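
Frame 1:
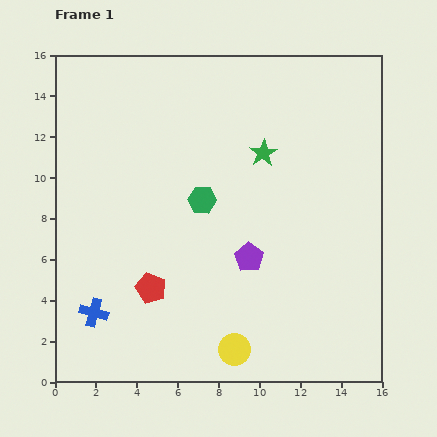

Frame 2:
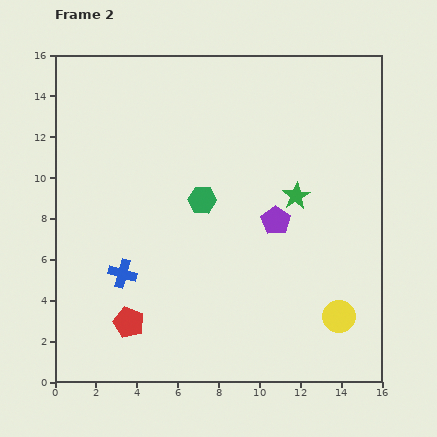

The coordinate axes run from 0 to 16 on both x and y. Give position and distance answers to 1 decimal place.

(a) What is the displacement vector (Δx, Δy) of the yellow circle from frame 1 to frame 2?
(5.1, 1.6)

The yellow circle was at (8.8, 1.6) in frame 1 and (13.9, 3.2) in frame 2.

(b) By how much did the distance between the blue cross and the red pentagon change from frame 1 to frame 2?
-0.6

Distance in frame 1: 3.0. Distance in frame 2: 2.4.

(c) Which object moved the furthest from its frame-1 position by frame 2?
the yellow circle

(moved 5.3; next 2.6)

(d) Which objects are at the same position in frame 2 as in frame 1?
the green hexagon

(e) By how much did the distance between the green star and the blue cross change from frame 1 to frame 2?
-2.1

Distance in frame 1: 11.4. Distance in frame 2: 9.3.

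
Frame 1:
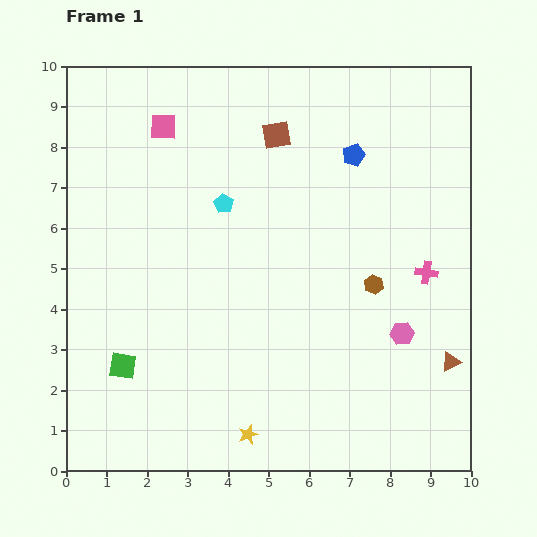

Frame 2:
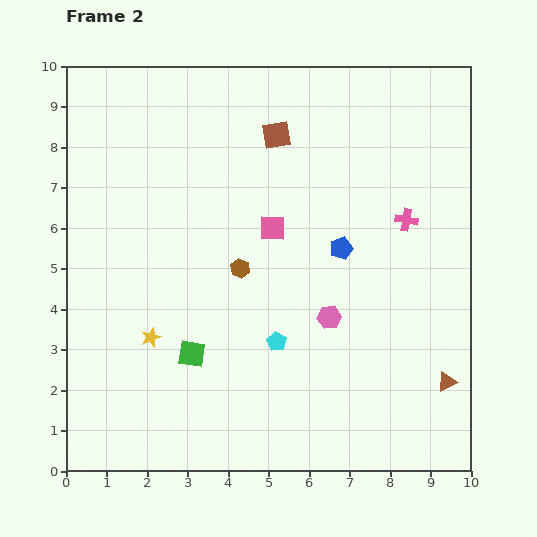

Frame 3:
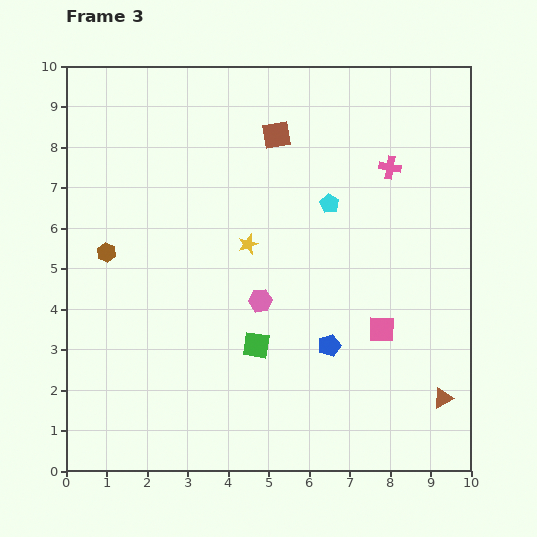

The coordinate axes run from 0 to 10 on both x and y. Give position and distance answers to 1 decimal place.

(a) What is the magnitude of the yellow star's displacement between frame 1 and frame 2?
3.4

The yellow star moved from (4.5, 0.9) to (2.1, 3.3), a distance of √(2.4² + 2.4²) ≈ 3.4.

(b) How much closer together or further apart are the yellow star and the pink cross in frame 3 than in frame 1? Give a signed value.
-1.9

Distance in frame 1: 5.9. Distance in frame 3: 4.0.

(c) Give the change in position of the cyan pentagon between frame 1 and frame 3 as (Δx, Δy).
(2.6, 0.0)

The cyan pentagon was at (3.9, 6.6) in frame 1 and (6.5, 6.6) in frame 3.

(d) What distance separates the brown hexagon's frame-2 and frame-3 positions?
3.3

The brown hexagon moved from (4.3, 5.0) to (1.0, 5.4), a distance of √(3.3² + 0.4²) ≈ 3.3.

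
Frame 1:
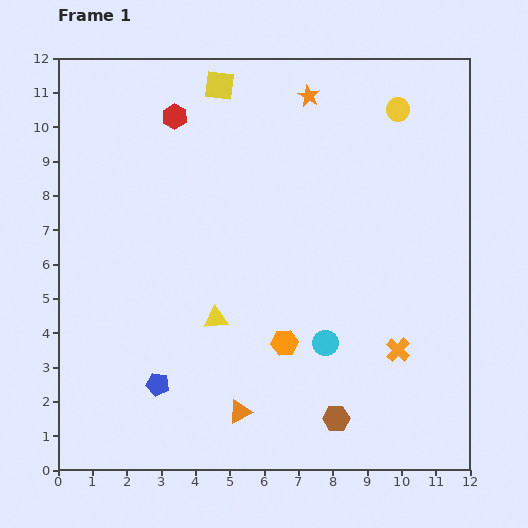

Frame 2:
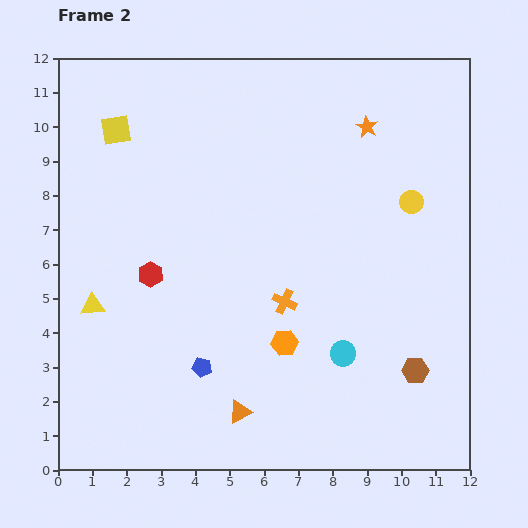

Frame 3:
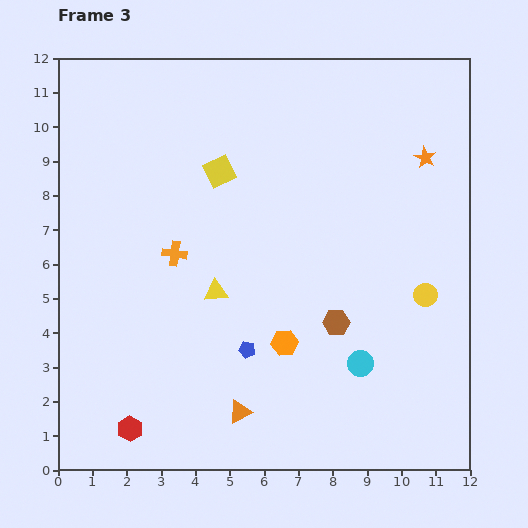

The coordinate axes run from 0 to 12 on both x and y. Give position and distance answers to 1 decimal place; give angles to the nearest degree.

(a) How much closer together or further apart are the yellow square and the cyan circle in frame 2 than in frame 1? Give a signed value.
+1.2

Distance in frame 1: 8.1. Distance in frame 2: 9.3.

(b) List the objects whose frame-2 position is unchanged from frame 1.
the orange triangle, the orange hexagon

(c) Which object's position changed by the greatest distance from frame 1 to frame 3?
the red hexagon

(moved 9.2; next 7.1)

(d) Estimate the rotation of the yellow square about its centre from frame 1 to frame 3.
34° counter-clockwise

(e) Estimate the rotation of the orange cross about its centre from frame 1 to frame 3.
35° counter-clockwise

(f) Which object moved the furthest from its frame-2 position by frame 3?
the red hexagon

(moved 4.5; next 3.6)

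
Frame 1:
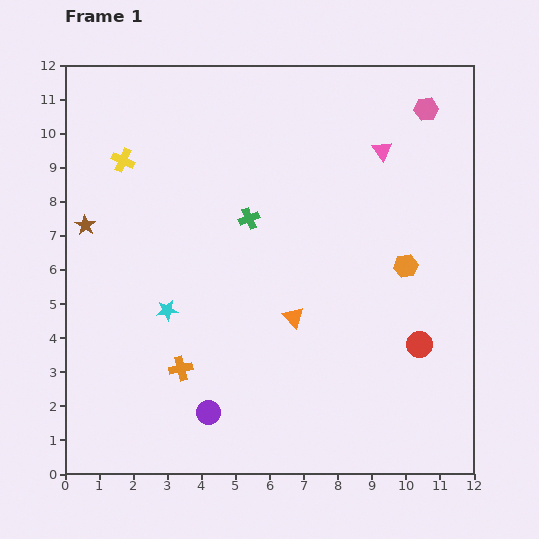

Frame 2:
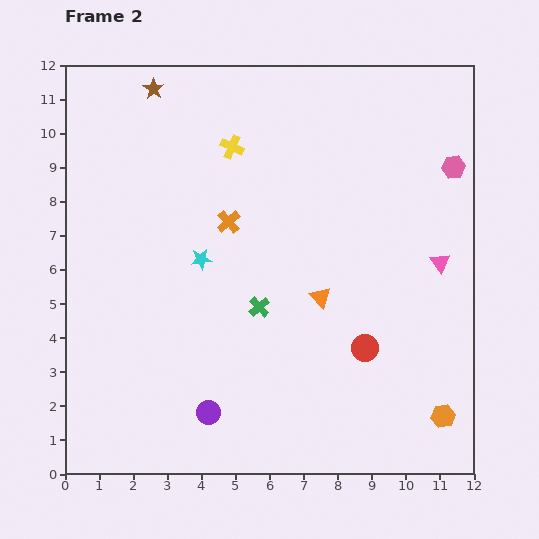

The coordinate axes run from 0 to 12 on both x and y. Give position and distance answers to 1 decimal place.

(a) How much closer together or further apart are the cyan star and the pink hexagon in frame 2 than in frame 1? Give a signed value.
-1.7

Distance in frame 1: 9.6. Distance in frame 2: 7.9.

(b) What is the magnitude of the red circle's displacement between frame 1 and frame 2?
1.6

The red circle moved from (10.4, 3.8) to (8.8, 3.7), a distance of √(1.6² + 0.1²) ≈ 1.6.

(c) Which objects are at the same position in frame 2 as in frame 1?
the purple circle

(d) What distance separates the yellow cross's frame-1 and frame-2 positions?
3.2

The yellow cross moved from (1.7, 9.2) to (4.9, 9.6), a distance of √(3.2² + 0.4²) ≈ 3.2.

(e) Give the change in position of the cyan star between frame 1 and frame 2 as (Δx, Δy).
(1.0, 1.5)

The cyan star was at (3.0, 4.8) in frame 1 and (4.0, 6.3) in frame 2.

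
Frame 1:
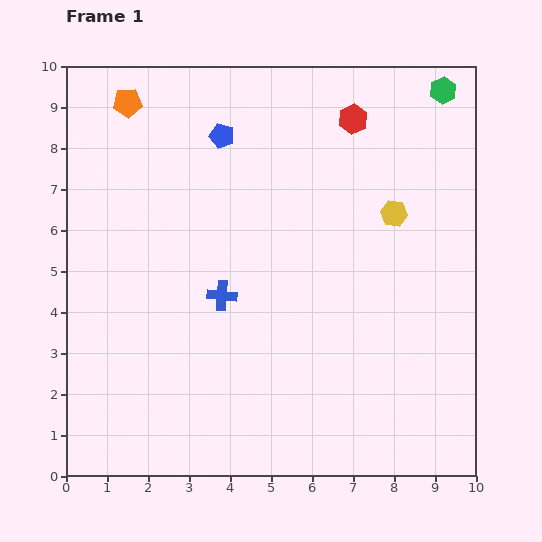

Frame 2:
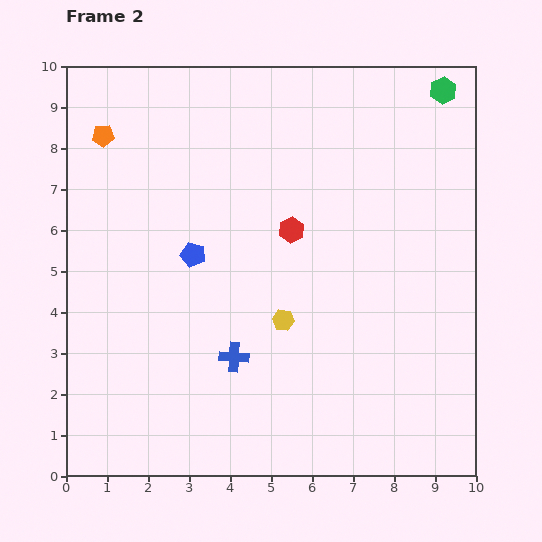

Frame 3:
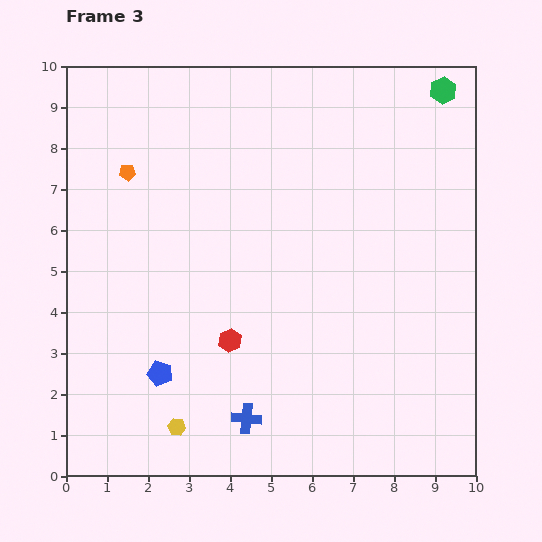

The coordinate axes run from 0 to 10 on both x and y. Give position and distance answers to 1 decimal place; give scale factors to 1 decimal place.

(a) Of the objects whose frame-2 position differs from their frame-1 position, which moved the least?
the orange pentagon

(moved 1.0)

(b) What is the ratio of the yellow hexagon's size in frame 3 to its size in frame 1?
0.7×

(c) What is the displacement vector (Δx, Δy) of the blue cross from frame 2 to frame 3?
(0.3, -1.5)

The blue cross was at (4.1, 2.9) in frame 2 and (4.4, 1.4) in frame 3.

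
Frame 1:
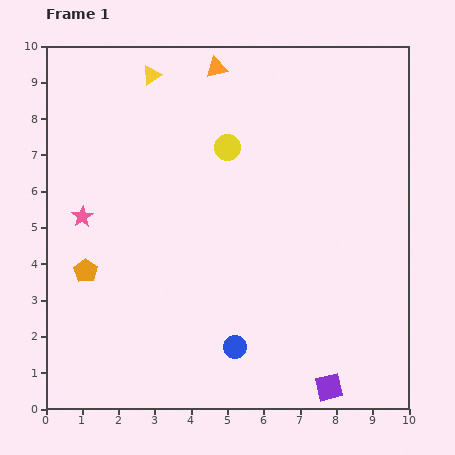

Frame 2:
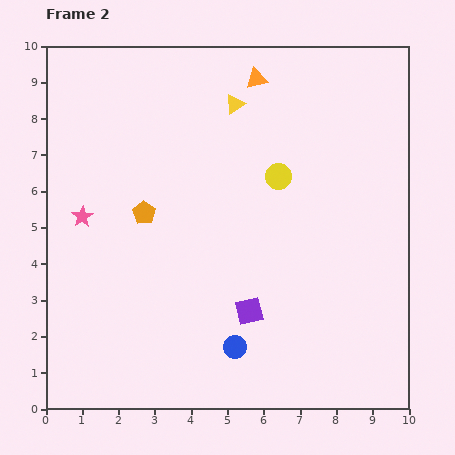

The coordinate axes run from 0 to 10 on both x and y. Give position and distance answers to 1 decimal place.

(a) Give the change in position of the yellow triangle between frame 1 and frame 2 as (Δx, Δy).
(2.3, -0.8)

The yellow triangle was at (2.9, 9.2) in frame 1 and (5.2, 8.4) in frame 2.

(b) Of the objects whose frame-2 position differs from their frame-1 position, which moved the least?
the orange triangle

(moved 1.1)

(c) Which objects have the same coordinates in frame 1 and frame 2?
the blue circle, the pink star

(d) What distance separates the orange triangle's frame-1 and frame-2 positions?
1.1

The orange triangle moved from (4.7, 9.4) to (5.8, 9.1), a distance of √(1.1² + 0.3²) ≈ 1.1.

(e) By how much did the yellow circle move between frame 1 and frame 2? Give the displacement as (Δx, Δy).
(1.4, -0.8)

The yellow circle was at (5.0, 7.2) in frame 1 and (6.4, 6.4) in frame 2.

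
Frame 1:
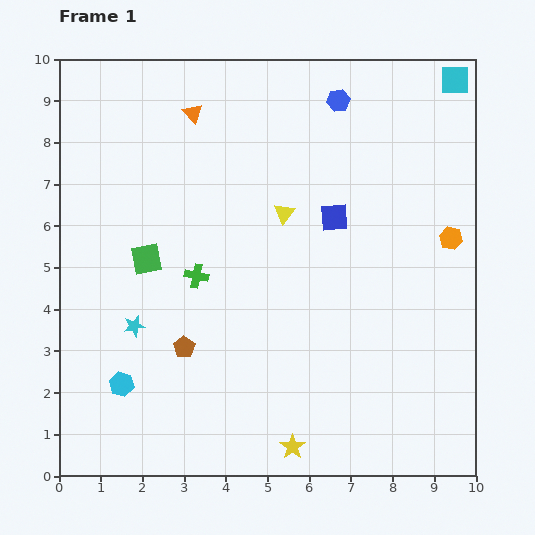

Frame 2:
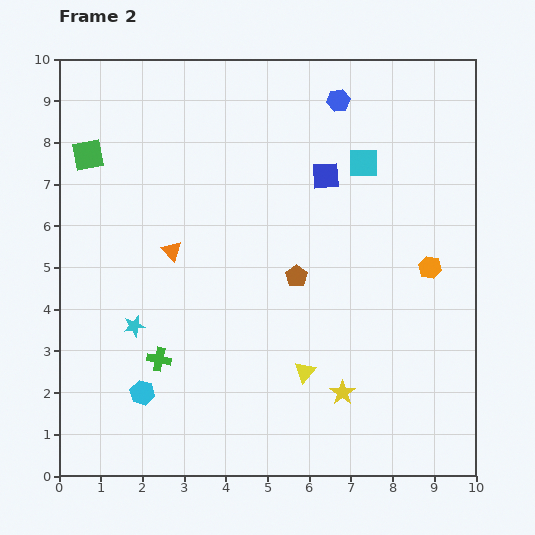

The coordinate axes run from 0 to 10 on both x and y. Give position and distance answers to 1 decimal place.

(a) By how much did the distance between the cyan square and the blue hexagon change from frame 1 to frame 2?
-1.2

Distance in frame 1: 2.8. Distance in frame 2: 1.6.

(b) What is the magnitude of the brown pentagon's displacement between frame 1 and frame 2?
3.2

The brown pentagon moved from (3.0, 3.1) to (5.7, 4.8), a distance of √(2.7² + 1.7²) ≈ 3.2.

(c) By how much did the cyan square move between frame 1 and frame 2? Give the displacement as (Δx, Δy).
(-2.2, -2.0)

The cyan square was at (9.5, 9.5) in frame 1 and (7.3, 7.5) in frame 2.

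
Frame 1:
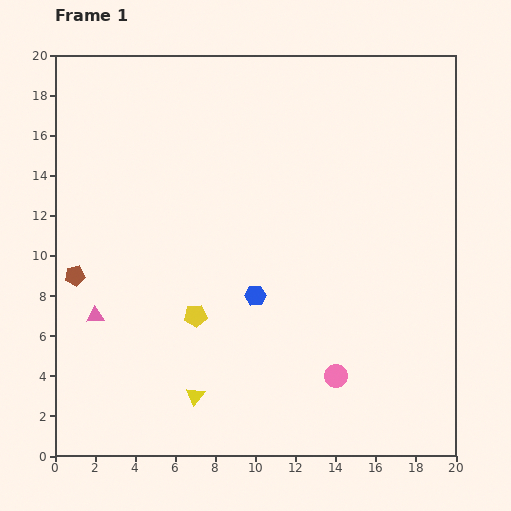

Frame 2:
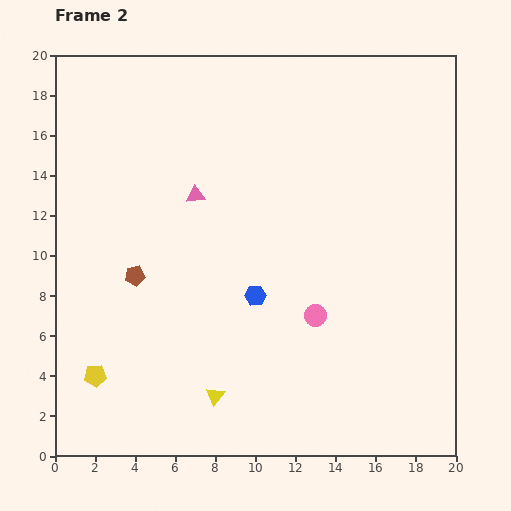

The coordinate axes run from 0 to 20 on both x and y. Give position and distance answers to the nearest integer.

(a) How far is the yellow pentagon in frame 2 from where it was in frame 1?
6

The yellow pentagon moved from (7, 7) to (2, 4), a distance of √(5² + 3²) ≈ 6.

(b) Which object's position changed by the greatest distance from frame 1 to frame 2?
the pink triangle

(moved 8; next 6)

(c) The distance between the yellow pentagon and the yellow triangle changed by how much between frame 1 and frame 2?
+2

Distance in frame 1: 4. Distance in frame 2: 6.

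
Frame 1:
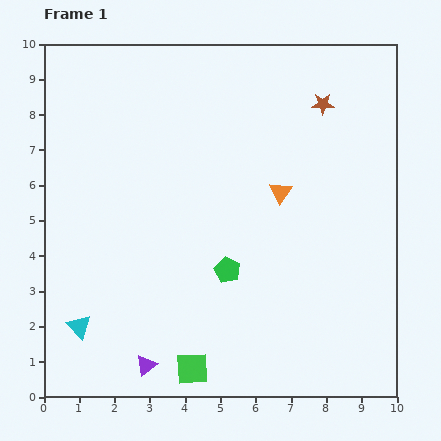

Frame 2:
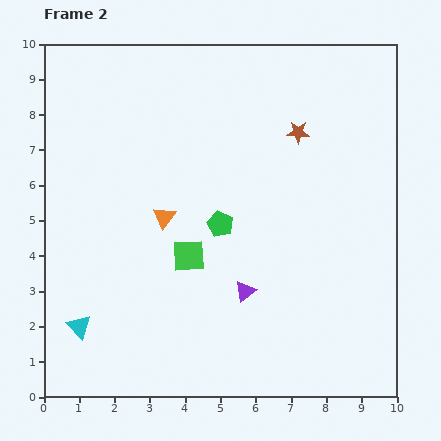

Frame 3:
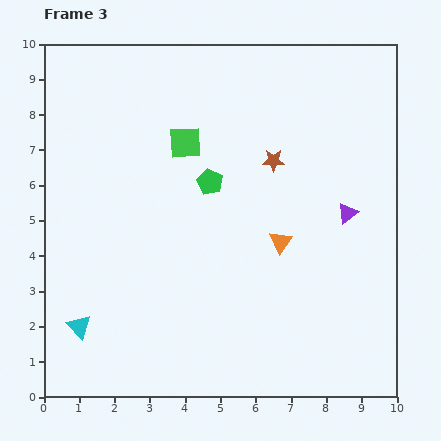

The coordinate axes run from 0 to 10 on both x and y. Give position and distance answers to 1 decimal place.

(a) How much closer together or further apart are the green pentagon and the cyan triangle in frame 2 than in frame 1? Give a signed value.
+0.4

Distance in frame 1: 4.5. Distance in frame 2: 4.9.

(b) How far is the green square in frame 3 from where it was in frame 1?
6.4

The green square moved from (4.2, 0.8) to (4.0, 7.2), a distance of √(0.2² + 6.4²) ≈ 6.4.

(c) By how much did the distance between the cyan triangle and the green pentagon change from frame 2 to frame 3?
+0.6

Distance in frame 2: 4.9. Distance in frame 3: 5.5.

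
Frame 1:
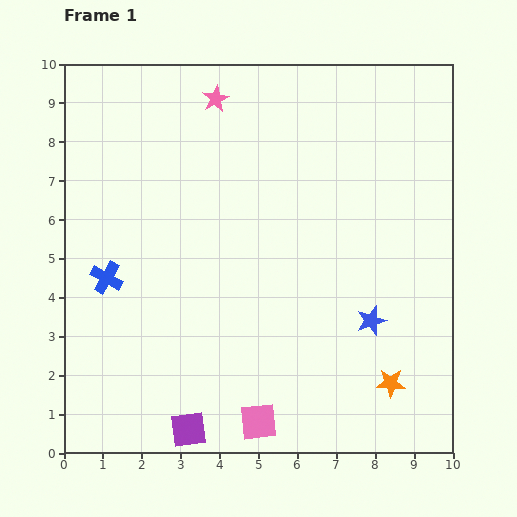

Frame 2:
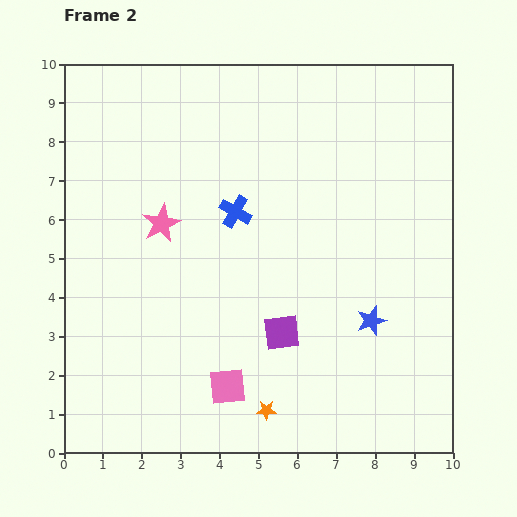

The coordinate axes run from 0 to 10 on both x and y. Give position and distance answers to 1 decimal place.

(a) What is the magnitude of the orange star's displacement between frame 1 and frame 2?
3.3

The orange star moved from (8.4, 1.8) to (5.2, 1.1), a distance of √(3.2² + 0.7²) ≈ 3.3.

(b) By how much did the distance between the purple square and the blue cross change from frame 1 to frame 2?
-1.1

Distance in frame 1: 4.4. Distance in frame 2: 3.3.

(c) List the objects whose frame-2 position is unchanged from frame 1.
the blue star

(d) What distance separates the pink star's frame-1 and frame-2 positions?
3.5

The pink star moved from (3.9, 9.1) to (2.5, 5.9), a distance of √(1.4² + 3.2²) ≈ 3.5.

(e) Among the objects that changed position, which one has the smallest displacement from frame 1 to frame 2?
the pink square

(moved 1.2)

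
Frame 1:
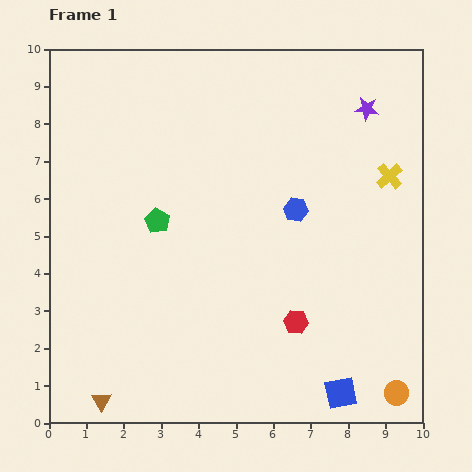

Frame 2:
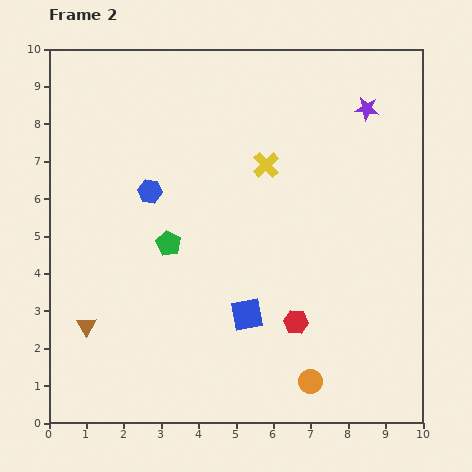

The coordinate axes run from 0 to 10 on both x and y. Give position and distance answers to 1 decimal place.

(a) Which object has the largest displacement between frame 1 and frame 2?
the blue hexagon

(moved 3.9; next 3.3)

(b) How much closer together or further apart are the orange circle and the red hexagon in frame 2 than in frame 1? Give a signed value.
-1.7

Distance in frame 1: 3.3. Distance in frame 2: 1.6.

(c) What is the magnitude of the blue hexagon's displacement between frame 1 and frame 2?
3.9

The blue hexagon moved from (6.6, 5.7) to (2.7, 6.2), a distance of √(3.9² + 0.5²) ≈ 3.9.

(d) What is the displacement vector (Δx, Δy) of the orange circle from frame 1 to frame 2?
(-2.3, 0.3)

The orange circle was at (9.3, 0.8) in frame 1 and (7.0, 1.1) in frame 2.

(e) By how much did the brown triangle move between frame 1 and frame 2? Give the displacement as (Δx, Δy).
(-0.4, 2.0)

The brown triangle was at (1.4, 0.6) in frame 1 and (1.0, 2.6) in frame 2.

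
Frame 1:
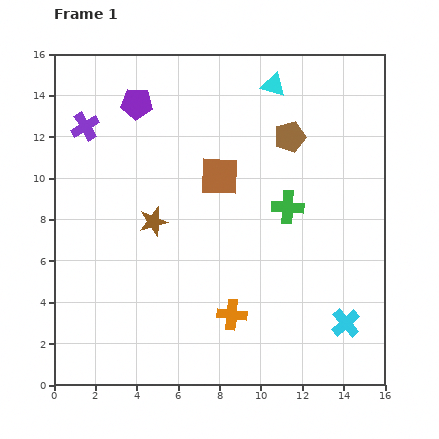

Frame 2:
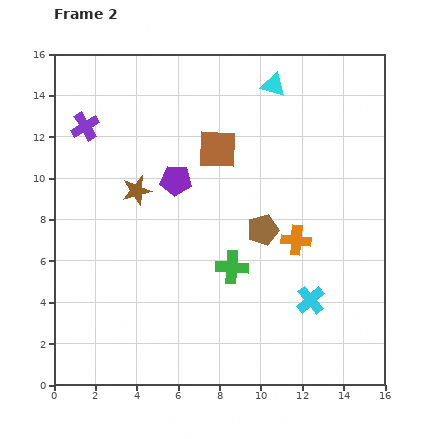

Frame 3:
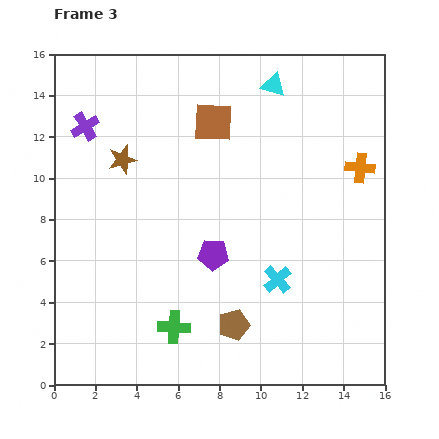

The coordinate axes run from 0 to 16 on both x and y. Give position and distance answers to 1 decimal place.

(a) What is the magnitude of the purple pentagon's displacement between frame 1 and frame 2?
4.2

The purple pentagon moved from (4.0, 13.6) to (5.9, 9.9), a distance of √(1.9² + 3.7²) ≈ 4.2.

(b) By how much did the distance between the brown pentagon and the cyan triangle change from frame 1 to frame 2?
+4.4

Distance in frame 1: 2.6. Distance in frame 2: 7.0.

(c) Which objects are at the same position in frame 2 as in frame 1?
the purple cross, the cyan triangle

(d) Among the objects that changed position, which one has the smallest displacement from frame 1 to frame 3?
the brown square

(moved 2.6)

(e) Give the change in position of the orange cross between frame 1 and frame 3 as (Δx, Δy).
(6.2, 7.1)

The orange cross was at (8.6, 3.4) in frame 1 and (14.8, 10.5) in frame 3.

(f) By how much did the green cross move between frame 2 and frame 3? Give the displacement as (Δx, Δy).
(-2.8, -2.9)

The green cross was at (8.6, 5.7) in frame 2 and (5.8, 2.8) in frame 3.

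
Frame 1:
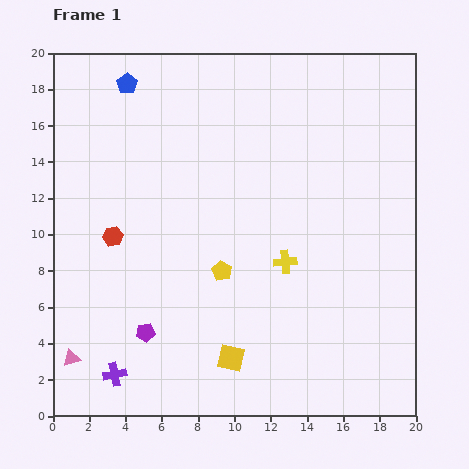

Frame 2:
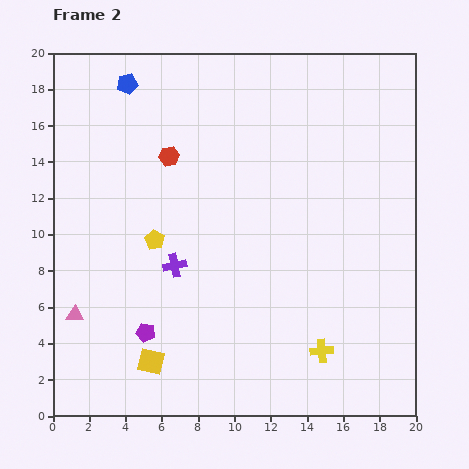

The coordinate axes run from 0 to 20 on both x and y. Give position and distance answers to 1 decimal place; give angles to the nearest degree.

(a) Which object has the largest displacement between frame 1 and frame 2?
the purple cross

(moved 6.8; next 5.4)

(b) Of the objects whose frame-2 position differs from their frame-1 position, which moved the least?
the pink triangle

(moved 2.4)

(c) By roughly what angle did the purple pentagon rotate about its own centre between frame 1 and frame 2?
20° clockwise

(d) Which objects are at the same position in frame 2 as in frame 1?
the purple pentagon, the blue pentagon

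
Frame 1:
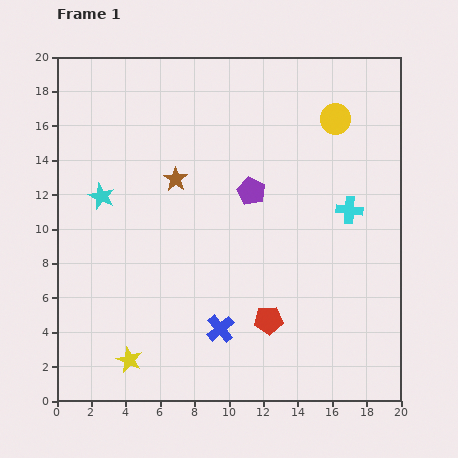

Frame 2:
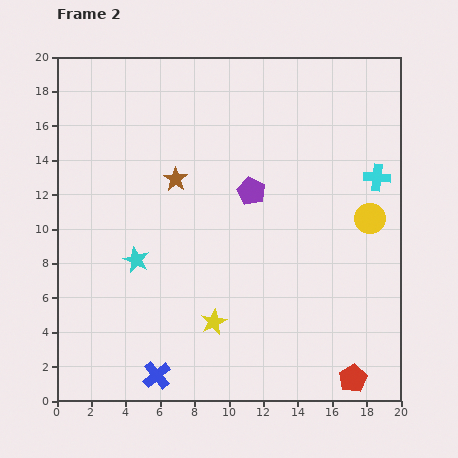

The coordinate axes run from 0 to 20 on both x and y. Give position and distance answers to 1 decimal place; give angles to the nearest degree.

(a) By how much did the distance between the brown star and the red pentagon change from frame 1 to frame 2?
+5.7

Distance in frame 1: 9.8. Distance in frame 2: 15.5.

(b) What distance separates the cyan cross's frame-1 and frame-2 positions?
2.5

The cyan cross moved from (17.0, 11.1) to (18.6, 13.0), a distance of √(1.6² + 1.9²) ≈ 2.5.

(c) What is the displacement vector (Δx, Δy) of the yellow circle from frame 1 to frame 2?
(2.0, -5.8)

The yellow circle was at (16.2, 16.4) in frame 1 and (18.2, 10.6) in frame 2.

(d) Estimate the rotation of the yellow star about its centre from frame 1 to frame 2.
20° clockwise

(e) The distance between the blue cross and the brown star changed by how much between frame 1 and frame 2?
+2.4

Distance in frame 1: 9.1. Distance in frame 2: 11.5.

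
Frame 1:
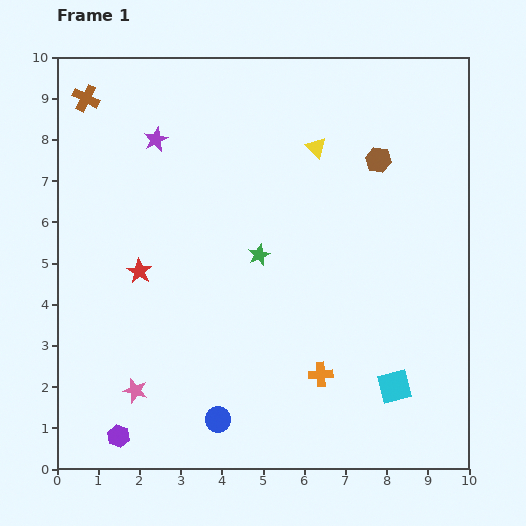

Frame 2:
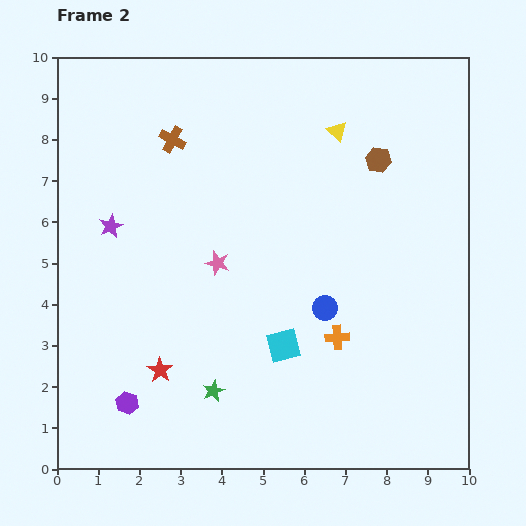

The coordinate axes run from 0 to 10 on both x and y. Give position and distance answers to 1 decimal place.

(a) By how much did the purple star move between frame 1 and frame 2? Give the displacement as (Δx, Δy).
(-1.1, -2.1)

The purple star was at (2.4, 8.0) in frame 1 and (1.3, 5.9) in frame 2.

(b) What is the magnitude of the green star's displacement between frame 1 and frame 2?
3.5

The green star moved from (4.9, 5.2) to (3.8, 1.9), a distance of √(1.1² + 3.3²) ≈ 3.5.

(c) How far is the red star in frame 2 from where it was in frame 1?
2.5

The red star moved from (2.0, 4.8) to (2.5, 2.4), a distance of √(0.5² + 2.4²) ≈ 2.5.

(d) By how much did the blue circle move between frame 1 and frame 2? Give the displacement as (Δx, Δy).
(2.6, 2.7)

The blue circle was at (3.9, 1.2) in frame 1 and (6.5, 3.9) in frame 2.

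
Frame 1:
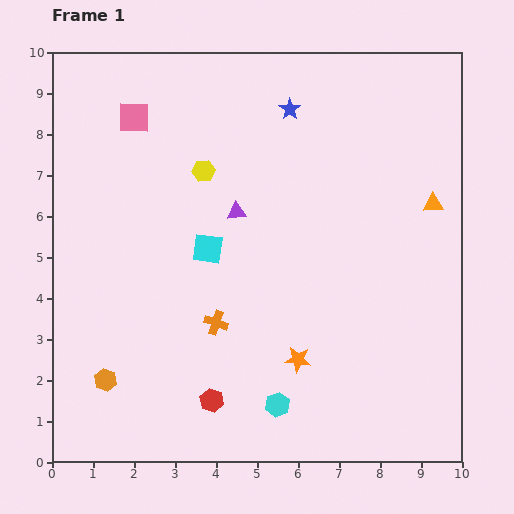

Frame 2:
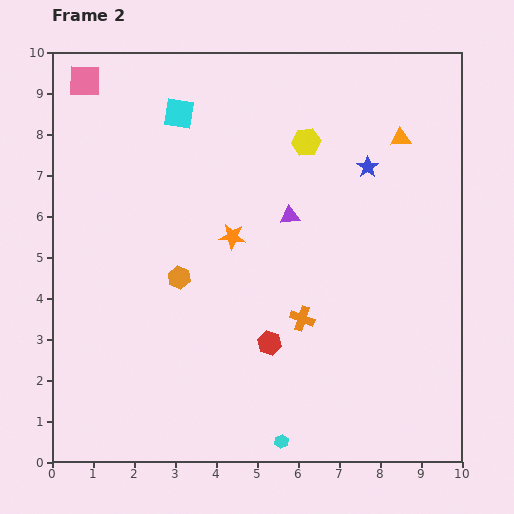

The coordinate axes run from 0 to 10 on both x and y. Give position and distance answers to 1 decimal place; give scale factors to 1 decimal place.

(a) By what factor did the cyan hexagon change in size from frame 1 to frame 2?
0.6×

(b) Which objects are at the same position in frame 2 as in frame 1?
none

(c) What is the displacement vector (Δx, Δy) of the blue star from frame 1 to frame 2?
(1.9, -1.4)

The blue star was at (5.8, 8.6) in frame 1 and (7.7, 7.2) in frame 2.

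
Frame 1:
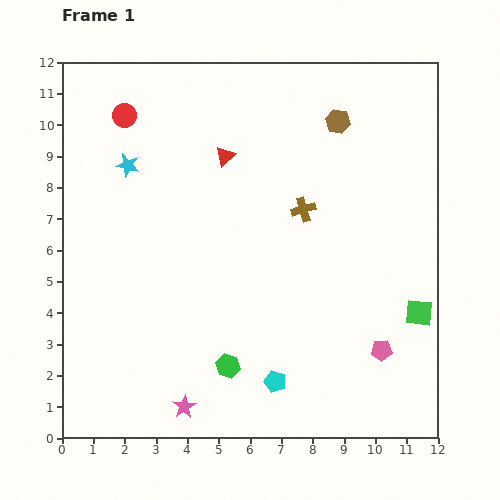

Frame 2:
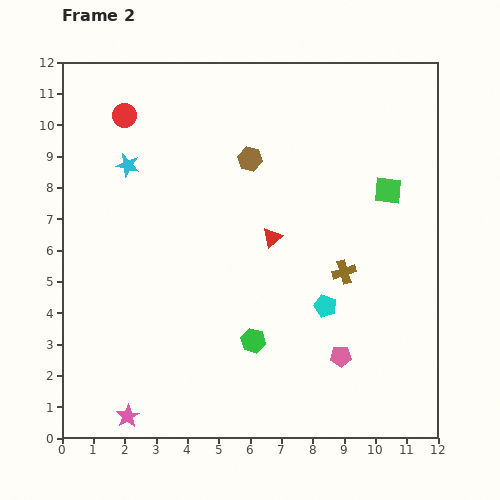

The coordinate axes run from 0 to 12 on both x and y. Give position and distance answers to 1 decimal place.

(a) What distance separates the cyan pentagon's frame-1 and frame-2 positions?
2.9

The cyan pentagon moved from (6.8, 1.8) to (8.4, 4.2), a distance of √(1.6² + 2.4²) ≈ 2.9.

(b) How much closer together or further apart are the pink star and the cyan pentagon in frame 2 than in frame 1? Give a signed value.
+4.2

Distance in frame 1: 3.0. Distance in frame 2: 7.2.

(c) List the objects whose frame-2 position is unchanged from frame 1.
the red circle, the cyan star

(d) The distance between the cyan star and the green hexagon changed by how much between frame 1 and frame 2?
-0.3

Distance in frame 1: 7.2. Distance in frame 2: 6.9.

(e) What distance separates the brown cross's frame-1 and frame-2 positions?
2.4

The brown cross moved from (7.7, 7.3) to (9.0, 5.3), a distance of √(1.3² + 2.0²) ≈ 2.4.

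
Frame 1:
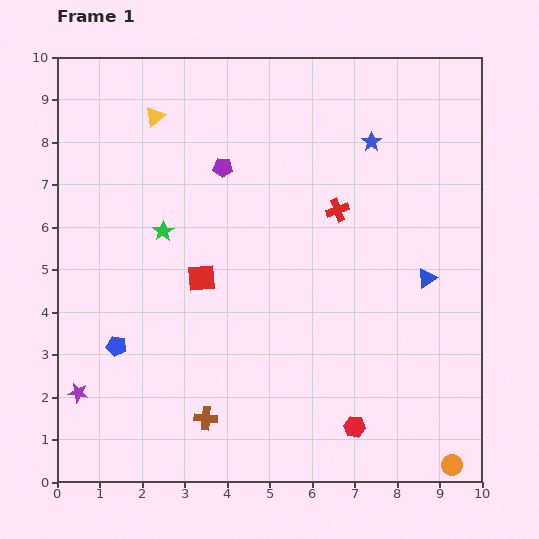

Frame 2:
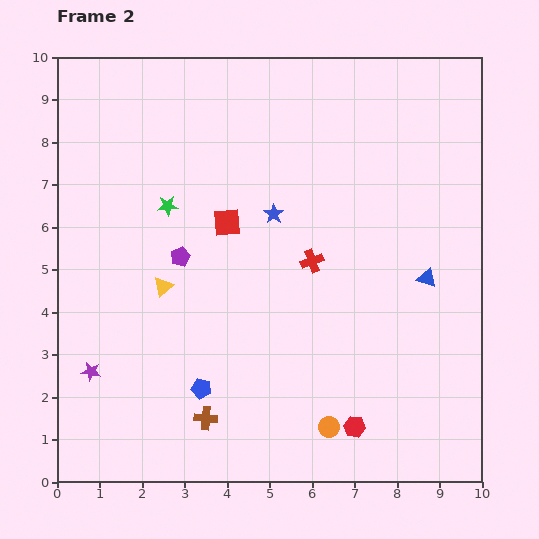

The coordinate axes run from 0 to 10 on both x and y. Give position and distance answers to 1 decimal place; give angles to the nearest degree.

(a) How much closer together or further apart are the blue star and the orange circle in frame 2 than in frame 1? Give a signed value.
-2.6

Distance in frame 1: 7.8. Distance in frame 2: 5.2.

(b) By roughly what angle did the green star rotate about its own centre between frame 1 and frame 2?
27° clockwise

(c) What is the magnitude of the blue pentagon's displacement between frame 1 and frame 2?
2.2

The blue pentagon moved from (1.4, 3.2) to (3.4, 2.2), a distance of √(2.0² + 1.0²) ≈ 2.2.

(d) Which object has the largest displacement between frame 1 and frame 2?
the yellow triangle

(moved 4.0; next 3.0)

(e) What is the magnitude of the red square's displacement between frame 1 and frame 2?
1.4

The red square moved from (3.4, 4.8) to (4.0, 6.1), a distance of √(0.6² + 1.3²) ≈ 1.4.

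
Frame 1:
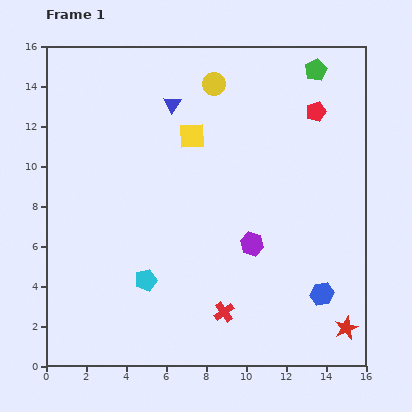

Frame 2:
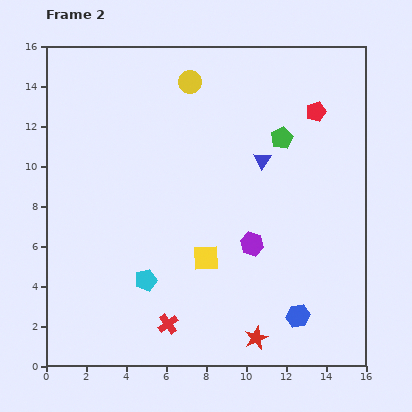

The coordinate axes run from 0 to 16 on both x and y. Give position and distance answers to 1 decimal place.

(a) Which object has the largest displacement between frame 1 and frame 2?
the yellow square

(moved 6.1; next 5.3)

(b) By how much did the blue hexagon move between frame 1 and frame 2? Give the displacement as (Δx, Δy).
(-1.2, -1.1)

The blue hexagon was at (13.8, 3.6) in frame 1 and (12.6, 2.5) in frame 2.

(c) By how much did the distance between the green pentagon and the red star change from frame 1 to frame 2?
-2.9

Distance in frame 1: 13.0. Distance in frame 2: 10.1.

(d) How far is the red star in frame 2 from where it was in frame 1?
4.5

The red star moved from (15.0, 1.9) to (10.5, 1.4), a distance of √(4.5² + 0.5²) ≈ 4.5.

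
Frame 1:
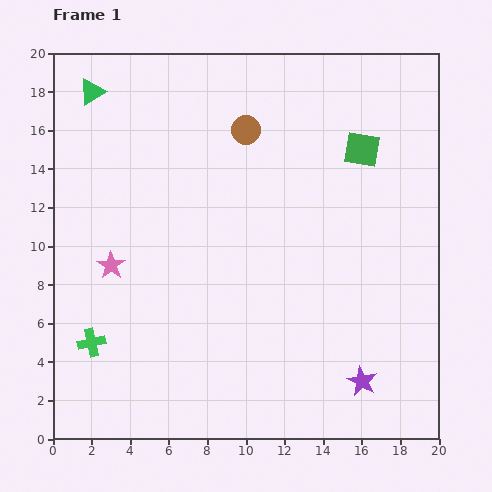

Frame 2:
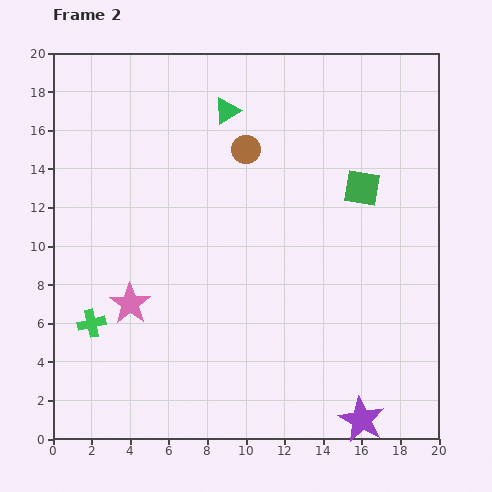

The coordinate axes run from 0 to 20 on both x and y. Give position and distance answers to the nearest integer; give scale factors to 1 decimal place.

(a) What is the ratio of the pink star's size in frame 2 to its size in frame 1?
1.5×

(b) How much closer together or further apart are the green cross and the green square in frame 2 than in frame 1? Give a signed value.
-1

Distance in frame 1: 17. Distance in frame 2: 16.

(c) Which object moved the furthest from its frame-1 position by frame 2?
the green triangle

(moved 7; next 2)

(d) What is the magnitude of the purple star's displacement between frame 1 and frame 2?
2

The purple star moved from (16, 3) to (16, 1), a distance of √(0² + 2²) ≈ 2.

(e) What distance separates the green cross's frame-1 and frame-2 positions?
1

The green cross moved from (2, 5) to (2, 6), a distance of √(0² + 1²) ≈ 1.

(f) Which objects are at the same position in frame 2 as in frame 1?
none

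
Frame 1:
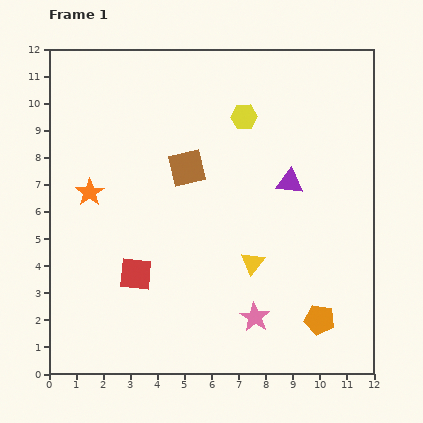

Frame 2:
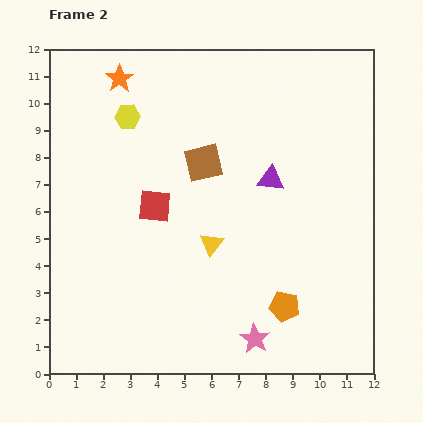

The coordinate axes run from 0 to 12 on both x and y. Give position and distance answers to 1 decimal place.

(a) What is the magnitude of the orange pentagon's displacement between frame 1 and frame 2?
1.4

The orange pentagon moved from (10.0, 2.0) to (8.7, 2.5), a distance of √(1.3² + 0.5²) ≈ 1.4.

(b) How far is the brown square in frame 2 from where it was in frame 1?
0.6

The brown square moved from (5.1, 7.6) to (5.7, 7.8), a distance of √(0.6² + 0.2²) ≈ 0.6.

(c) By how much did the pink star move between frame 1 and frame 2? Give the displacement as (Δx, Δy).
(0.0, -0.8)

The pink star was at (7.6, 2.1) in frame 1 and (7.6, 1.3) in frame 2.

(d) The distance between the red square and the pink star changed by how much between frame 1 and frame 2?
+1.4

Distance in frame 1: 4.7. Distance in frame 2: 6.1.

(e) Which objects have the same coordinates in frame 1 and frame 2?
none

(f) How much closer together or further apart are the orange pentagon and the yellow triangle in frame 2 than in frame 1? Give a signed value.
+0.2

Distance in frame 1: 3.3. Distance in frame 2: 3.5.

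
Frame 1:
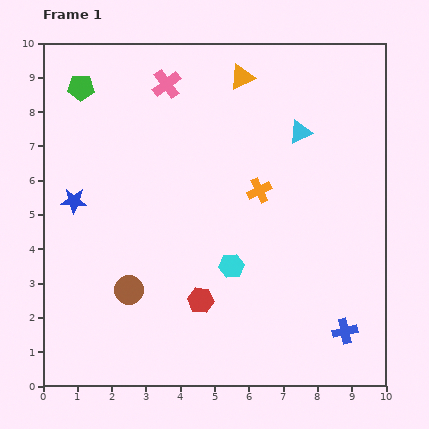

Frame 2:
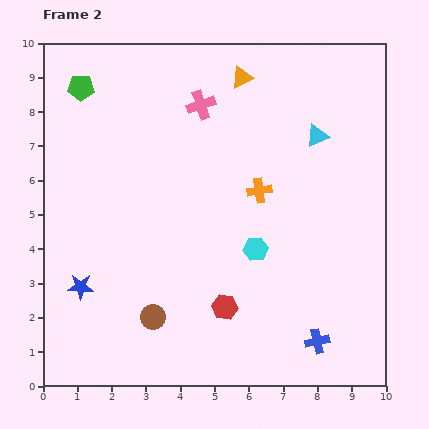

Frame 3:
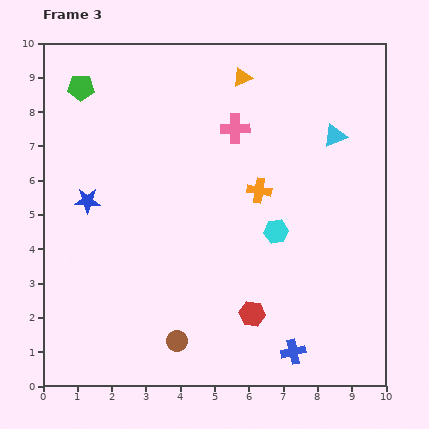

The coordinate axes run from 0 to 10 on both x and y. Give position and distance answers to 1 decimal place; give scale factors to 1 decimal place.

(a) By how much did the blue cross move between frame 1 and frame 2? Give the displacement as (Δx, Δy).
(-0.8, -0.3)

The blue cross was at (8.8, 1.6) in frame 1 and (8.0, 1.3) in frame 2.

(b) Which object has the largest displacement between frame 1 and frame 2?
the blue star

(moved 2.5; next 1.2)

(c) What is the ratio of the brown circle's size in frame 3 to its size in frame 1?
0.7×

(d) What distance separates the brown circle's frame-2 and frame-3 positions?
1.0

The brown circle moved from (3.2, 2.0) to (3.9, 1.3), a distance of √(0.7² + 0.7²) ≈ 1.0.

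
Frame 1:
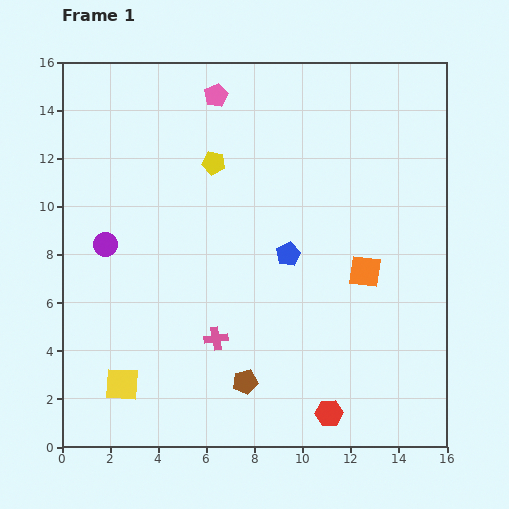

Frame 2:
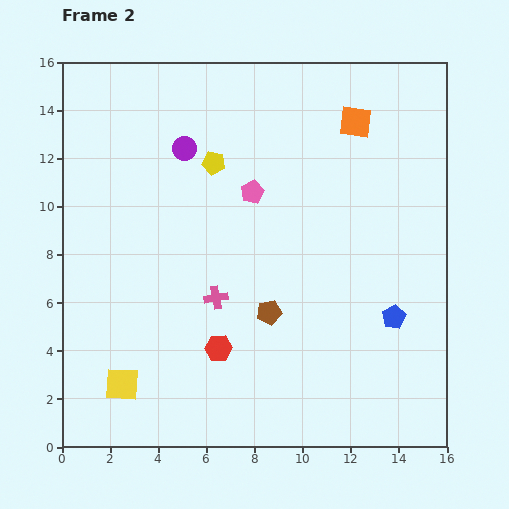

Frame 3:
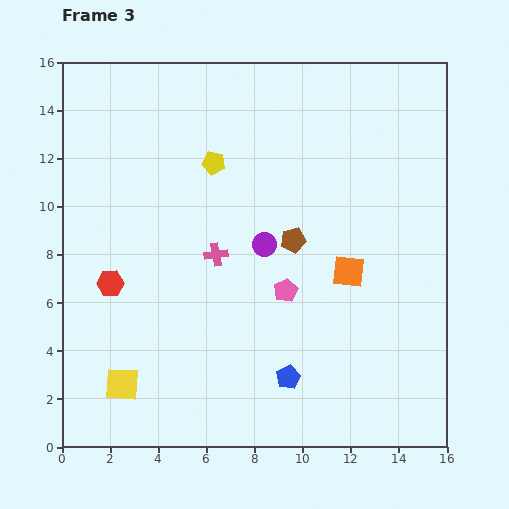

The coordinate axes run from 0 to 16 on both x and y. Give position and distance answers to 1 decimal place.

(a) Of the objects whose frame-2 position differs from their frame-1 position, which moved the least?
the pink cross

(moved 1.7)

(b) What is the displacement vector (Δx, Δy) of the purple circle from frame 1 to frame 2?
(3.3, 4.0)

The purple circle was at (1.8, 8.4) in frame 1 and (5.1, 12.4) in frame 2.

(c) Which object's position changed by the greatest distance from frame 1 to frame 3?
the red hexagon

(moved 10.6; next 8.6)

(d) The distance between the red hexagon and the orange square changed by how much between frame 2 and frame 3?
-1.1

Distance in frame 2: 11.0. Distance in frame 3: 9.9.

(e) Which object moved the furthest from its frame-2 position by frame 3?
the orange square

(moved 6.2; next 5.2)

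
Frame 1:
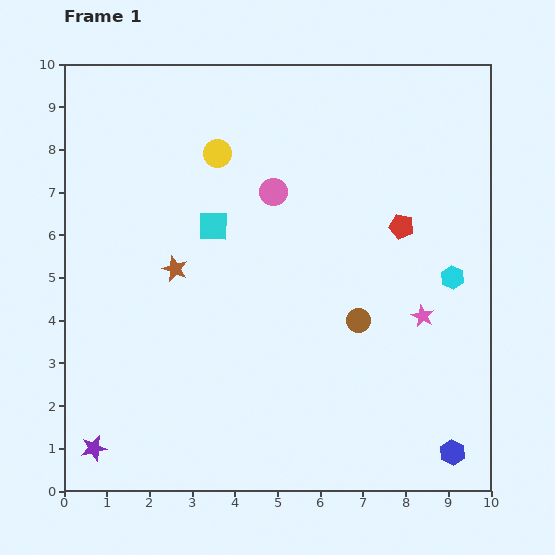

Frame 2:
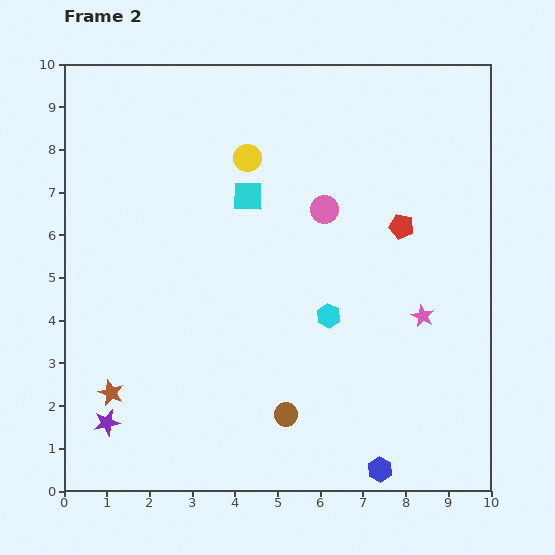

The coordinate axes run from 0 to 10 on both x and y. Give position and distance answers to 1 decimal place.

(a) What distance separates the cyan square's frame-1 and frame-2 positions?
1.1

The cyan square moved from (3.5, 6.2) to (4.3, 6.9), a distance of √(0.8² + 0.7²) ≈ 1.1.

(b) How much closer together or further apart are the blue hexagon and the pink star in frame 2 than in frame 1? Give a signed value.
+0.4

Distance in frame 1: 3.3. Distance in frame 2: 3.7.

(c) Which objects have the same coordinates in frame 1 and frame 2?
the pink star, the red pentagon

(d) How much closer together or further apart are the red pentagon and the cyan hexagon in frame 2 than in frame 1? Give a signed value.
+1.0

Distance in frame 1: 1.7. Distance in frame 2: 2.7.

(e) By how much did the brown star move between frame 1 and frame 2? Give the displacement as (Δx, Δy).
(-1.5, -2.9)

The brown star was at (2.6, 5.2) in frame 1 and (1.1, 2.3) in frame 2.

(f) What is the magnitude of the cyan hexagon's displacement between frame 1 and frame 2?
3.0

The cyan hexagon moved from (9.1, 5.0) to (6.2, 4.1), a distance of √(2.9² + 0.9²) ≈ 3.0.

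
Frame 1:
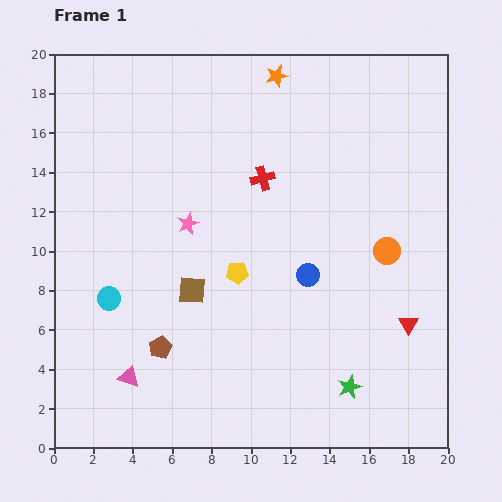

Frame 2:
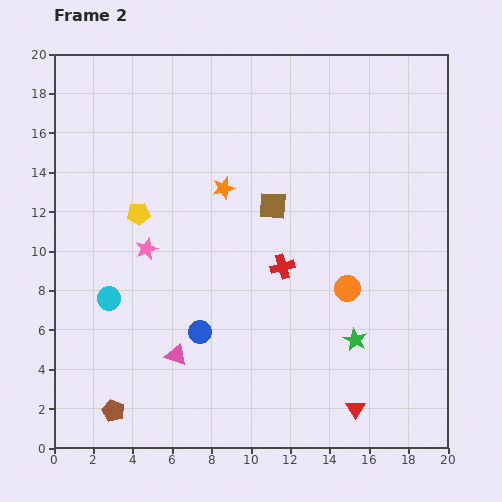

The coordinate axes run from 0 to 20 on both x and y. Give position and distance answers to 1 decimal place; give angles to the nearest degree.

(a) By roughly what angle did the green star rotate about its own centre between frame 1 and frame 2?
23° counter-clockwise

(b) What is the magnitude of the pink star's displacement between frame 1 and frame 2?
2.5

The pink star moved from (6.8, 11.4) to (4.7, 10.1), a distance of √(2.1² + 1.3²) ≈ 2.5.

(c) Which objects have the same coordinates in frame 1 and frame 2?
the cyan circle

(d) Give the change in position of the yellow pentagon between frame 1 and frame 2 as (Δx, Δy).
(-5.0, 3.0)

The yellow pentagon was at (9.3, 8.9) in frame 1 and (4.3, 11.9) in frame 2.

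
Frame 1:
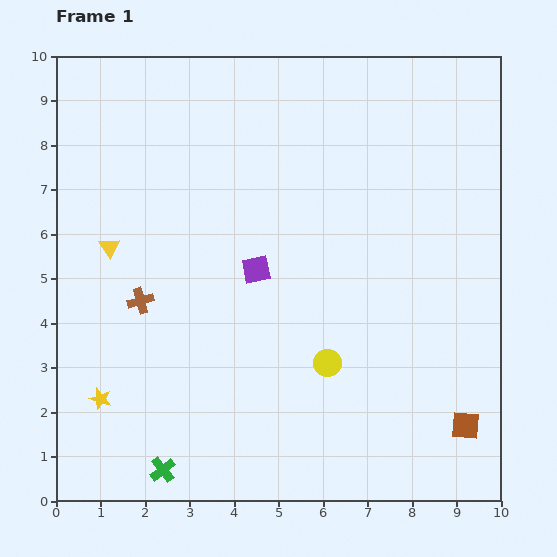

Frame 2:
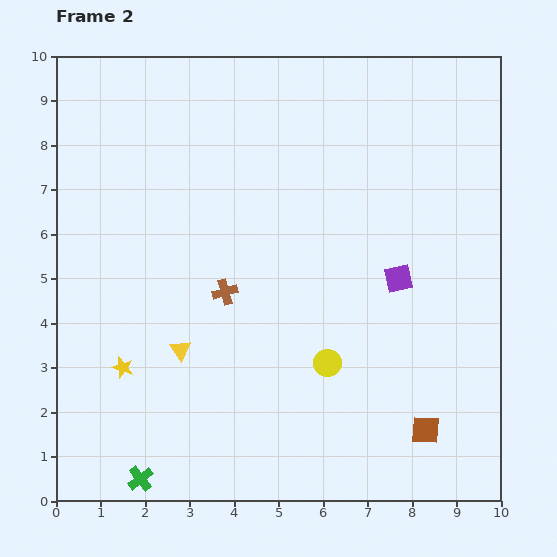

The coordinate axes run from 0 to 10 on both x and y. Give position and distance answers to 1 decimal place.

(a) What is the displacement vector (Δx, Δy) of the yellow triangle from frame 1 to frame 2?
(1.6, -2.3)

The yellow triangle was at (1.2, 5.7) in frame 1 and (2.8, 3.4) in frame 2.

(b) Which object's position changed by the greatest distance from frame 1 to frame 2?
the purple square

(moved 3.2; next 2.8)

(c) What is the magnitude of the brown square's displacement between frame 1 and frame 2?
0.9

The brown square moved from (9.2, 1.7) to (8.3, 1.6), a distance of √(0.9² + 0.1²) ≈ 0.9.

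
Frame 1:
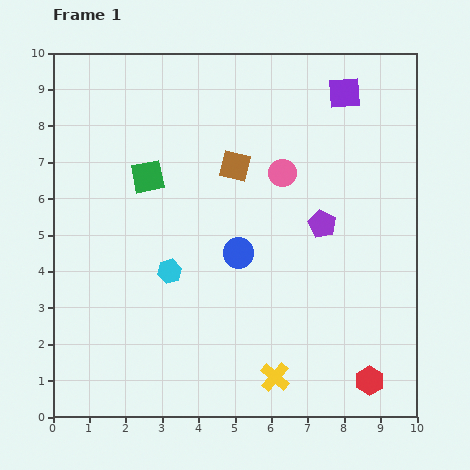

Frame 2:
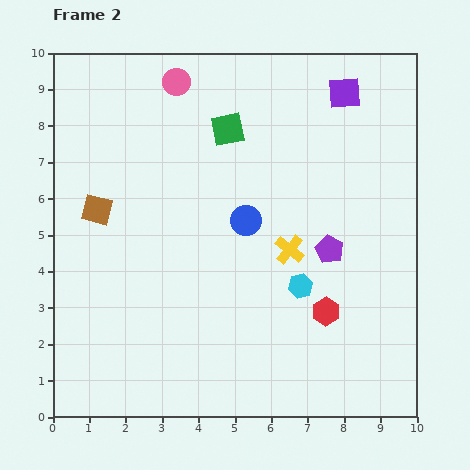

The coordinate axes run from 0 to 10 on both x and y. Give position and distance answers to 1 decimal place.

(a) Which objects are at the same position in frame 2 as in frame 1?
the purple square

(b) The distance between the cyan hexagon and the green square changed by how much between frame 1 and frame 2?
+2.0

Distance in frame 1: 2.7. Distance in frame 2: 4.7.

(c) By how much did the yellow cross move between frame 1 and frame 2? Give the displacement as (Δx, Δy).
(0.4, 3.5)

The yellow cross was at (6.1, 1.1) in frame 1 and (6.5, 4.6) in frame 2.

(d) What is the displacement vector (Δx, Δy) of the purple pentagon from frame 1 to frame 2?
(0.2, -0.7)

The purple pentagon was at (7.4, 5.3) in frame 1 and (7.6, 4.6) in frame 2.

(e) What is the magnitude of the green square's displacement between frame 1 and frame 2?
2.6

The green square moved from (2.6, 6.6) to (4.8, 7.9), a distance of √(2.2² + 1.3²) ≈ 2.6.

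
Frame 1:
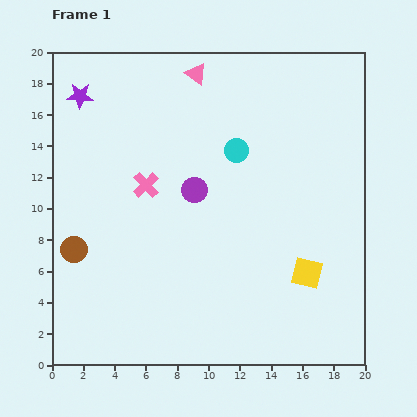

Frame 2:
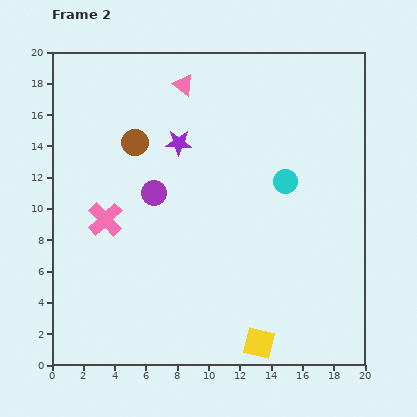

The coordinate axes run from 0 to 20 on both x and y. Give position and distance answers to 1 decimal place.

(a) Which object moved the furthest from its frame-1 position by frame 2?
the brown circle

(moved 7.8; next 7.0)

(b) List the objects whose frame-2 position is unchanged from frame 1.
none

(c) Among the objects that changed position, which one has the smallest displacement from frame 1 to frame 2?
the pink triangle

(moved 1.1)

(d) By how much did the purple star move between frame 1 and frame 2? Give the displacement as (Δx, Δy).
(6.3, -3.0)

The purple star was at (1.8, 17.2) in frame 1 and (8.1, 14.2) in frame 2.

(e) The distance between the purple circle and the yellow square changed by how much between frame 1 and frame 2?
+2.8

Distance in frame 1: 8.9. Distance in frame 2: 11.7.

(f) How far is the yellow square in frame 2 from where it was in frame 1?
5.5

The yellow square moved from (16.3, 5.9) to (13.2, 1.4), a distance of √(3.1² + 4.5²) ≈ 5.5.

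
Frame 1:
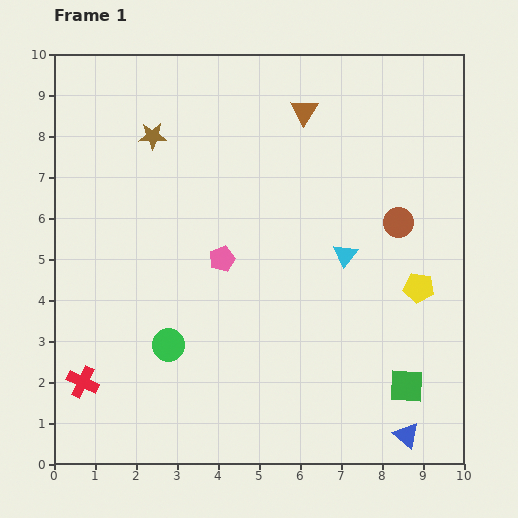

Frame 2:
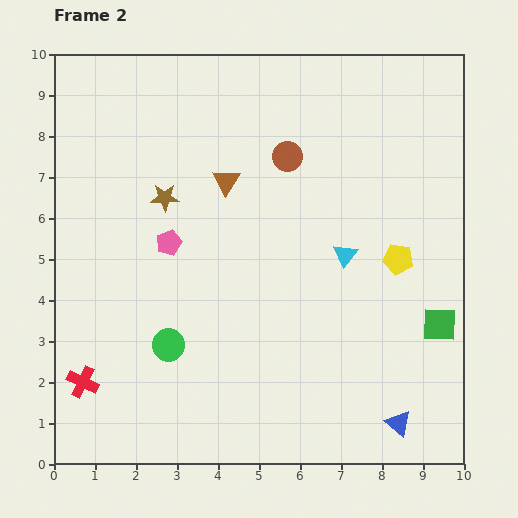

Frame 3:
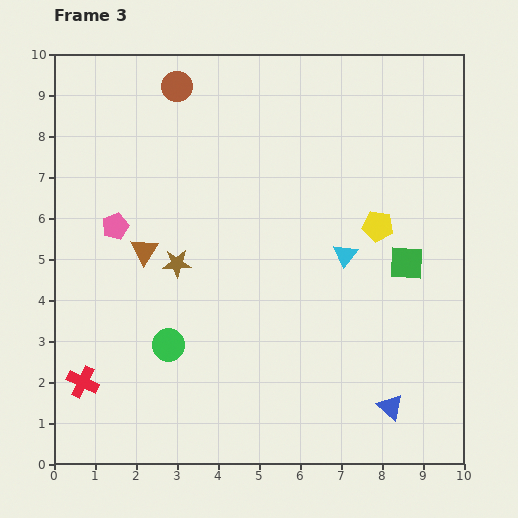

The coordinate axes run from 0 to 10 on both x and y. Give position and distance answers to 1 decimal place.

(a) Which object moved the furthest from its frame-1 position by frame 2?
the brown circle

(moved 3.1; next 2.5)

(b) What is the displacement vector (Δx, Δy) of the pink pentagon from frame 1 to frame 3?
(-2.6, 0.8)

The pink pentagon was at (4.1, 5.0) in frame 1 and (1.5, 5.8) in frame 3.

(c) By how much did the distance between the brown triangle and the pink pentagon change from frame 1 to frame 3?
-3.2

Distance in frame 1: 4.1. Distance in frame 3: 0.9.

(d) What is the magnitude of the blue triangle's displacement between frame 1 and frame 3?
0.8

The blue triangle moved from (8.6, 0.7) to (8.2, 1.4), a distance of √(0.4² + 0.7²) ≈ 0.8.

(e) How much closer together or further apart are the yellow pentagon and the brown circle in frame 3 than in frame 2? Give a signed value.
+2.3

Distance in frame 2: 3.7. Distance in frame 3: 6.0.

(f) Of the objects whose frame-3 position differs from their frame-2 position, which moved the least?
the blue triangle

(moved 0.4)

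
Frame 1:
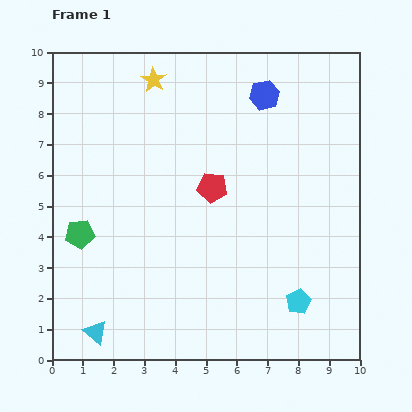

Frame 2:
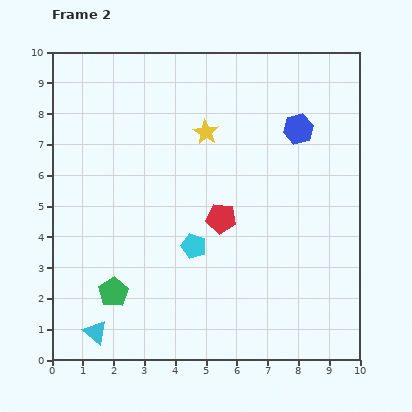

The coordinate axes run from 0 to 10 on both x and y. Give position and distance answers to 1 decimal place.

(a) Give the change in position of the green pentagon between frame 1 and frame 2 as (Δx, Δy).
(1.1, -1.9)

The green pentagon was at (0.9, 4.1) in frame 1 and (2.0, 2.2) in frame 2.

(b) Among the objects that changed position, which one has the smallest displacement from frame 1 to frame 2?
the red pentagon

(moved 1.0)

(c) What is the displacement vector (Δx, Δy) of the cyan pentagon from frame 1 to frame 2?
(-3.4, 1.8)

The cyan pentagon was at (8.0, 1.9) in frame 1 and (4.6, 3.7) in frame 2.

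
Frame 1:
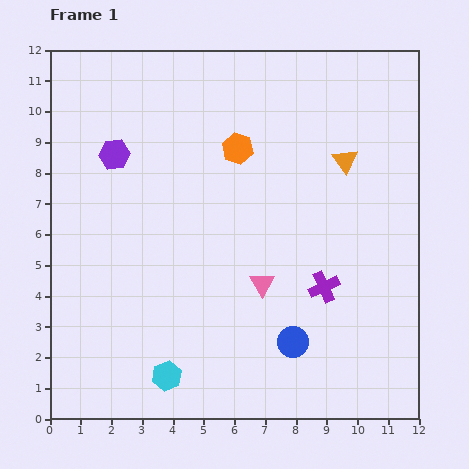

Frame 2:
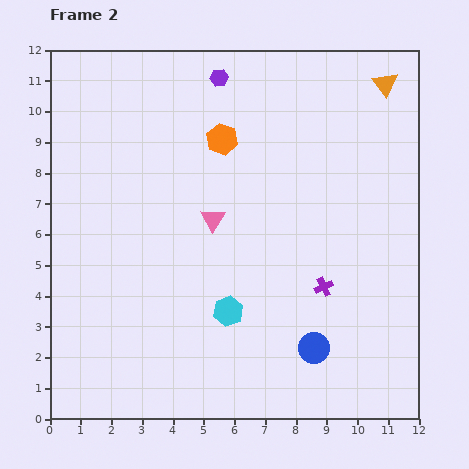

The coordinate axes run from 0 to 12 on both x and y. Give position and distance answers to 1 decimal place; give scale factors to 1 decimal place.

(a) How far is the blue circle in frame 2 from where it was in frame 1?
0.7

The blue circle moved from (7.9, 2.5) to (8.6, 2.3), a distance of √(0.7² + 0.2²) ≈ 0.7.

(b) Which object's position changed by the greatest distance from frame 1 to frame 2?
the purple hexagon

(moved 4.2; next 2.9)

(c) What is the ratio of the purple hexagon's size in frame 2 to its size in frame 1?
0.6×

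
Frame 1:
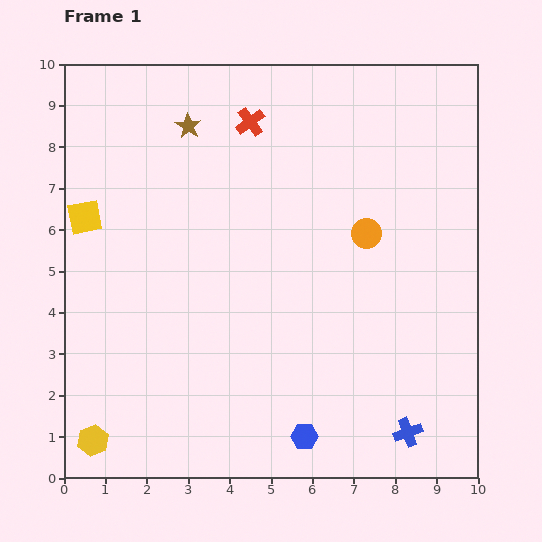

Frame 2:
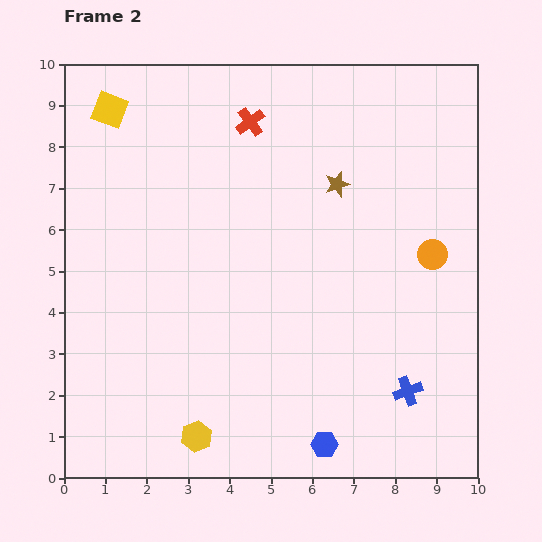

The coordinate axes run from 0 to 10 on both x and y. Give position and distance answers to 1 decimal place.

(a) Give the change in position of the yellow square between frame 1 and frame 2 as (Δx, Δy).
(0.6, 2.6)

The yellow square was at (0.5, 6.3) in frame 1 and (1.1, 8.9) in frame 2.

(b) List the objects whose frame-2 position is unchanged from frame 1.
the red cross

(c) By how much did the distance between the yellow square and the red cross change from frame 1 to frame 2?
-1.2

Distance in frame 1: 4.6. Distance in frame 2: 3.4.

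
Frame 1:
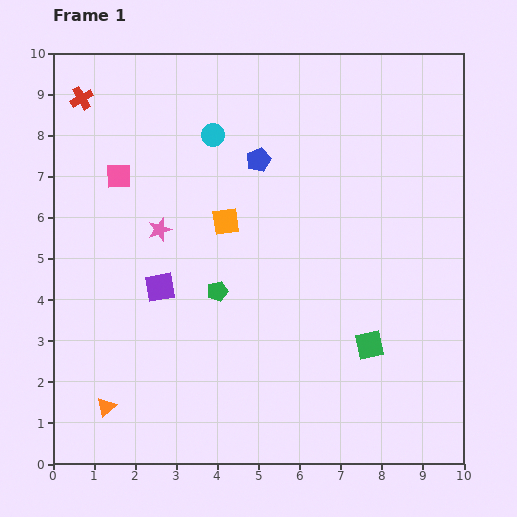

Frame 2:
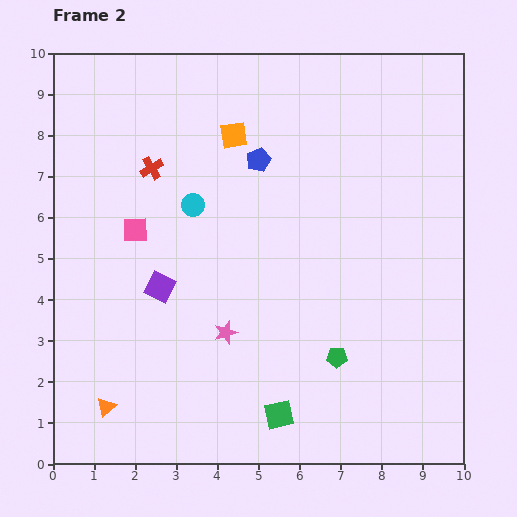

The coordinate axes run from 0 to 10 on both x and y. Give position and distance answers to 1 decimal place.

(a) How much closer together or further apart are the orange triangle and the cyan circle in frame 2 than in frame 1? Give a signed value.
-1.8

Distance in frame 1: 7.1. Distance in frame 2: 5.3.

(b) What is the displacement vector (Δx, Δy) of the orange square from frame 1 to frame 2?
(0.2, 2.1)

The orange square was at (4.2, 5.9) in frame 1 and (4.4, 8.0) in frame 2.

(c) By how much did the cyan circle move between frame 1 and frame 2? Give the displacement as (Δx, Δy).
(-0.5, -1.7)

The cyan circle was at (3.9, 8.0) in frame 1 and (3.4, 6.3) in frame 2.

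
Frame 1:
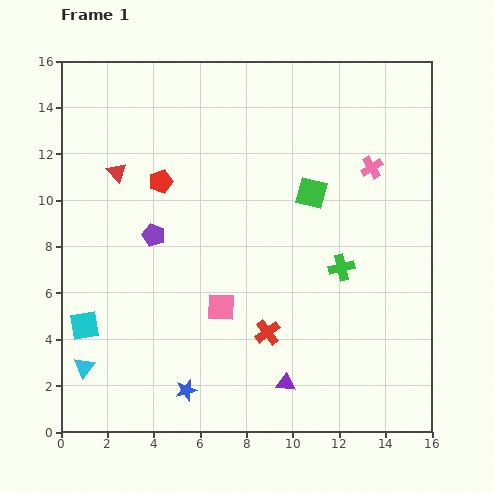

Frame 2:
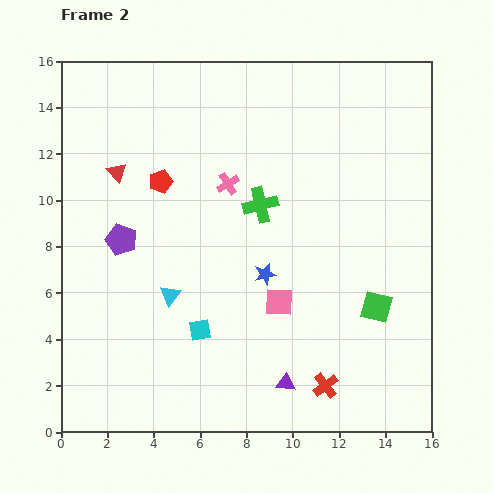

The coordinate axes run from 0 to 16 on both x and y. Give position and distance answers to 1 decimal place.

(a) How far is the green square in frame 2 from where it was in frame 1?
5.6

The green square moved from (10.8, 10.3) to (13.6, 5.4), a distance of √(2.8² + 4.9²) ≈ 5.6.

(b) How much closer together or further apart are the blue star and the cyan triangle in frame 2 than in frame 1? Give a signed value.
-0.3

Distance in frame 1: 4.5. Distance in frame 2: 4.2.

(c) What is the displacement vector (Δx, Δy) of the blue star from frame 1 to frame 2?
(3.4, 5.0)

The blue star was at (5.4, 1.8) in frame 1 and (8.8, 6.8) in frame 2.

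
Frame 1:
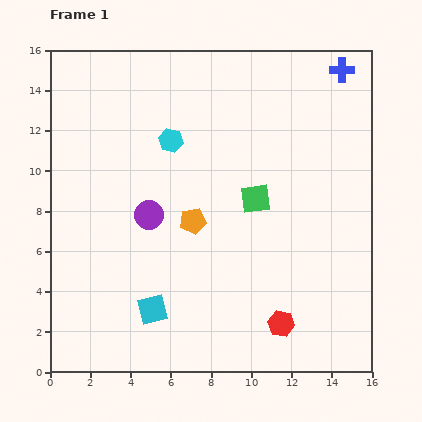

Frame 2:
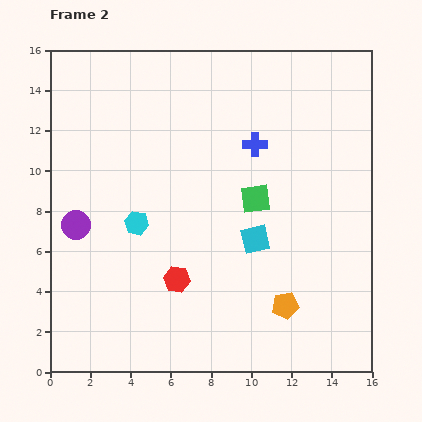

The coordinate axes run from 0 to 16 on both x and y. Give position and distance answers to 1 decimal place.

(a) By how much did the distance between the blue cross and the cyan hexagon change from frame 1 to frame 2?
-2.1

Distance in frame 1: 9.2. Distance in frame 2: 7.1.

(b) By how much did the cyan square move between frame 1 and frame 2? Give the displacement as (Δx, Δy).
(5.1, 3.5)

The cyan square was at (5.1, 3.1) in frame 1 and (10.2, 6.6) in frame 2.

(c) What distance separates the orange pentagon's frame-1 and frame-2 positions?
6.2

The orange pentagon moved from (7.1, 7.5) to (11.7, 3.3), a distance of √(4.6² + 4.2²) ≈ 6.2.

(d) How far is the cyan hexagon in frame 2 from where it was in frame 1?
4.4

The cyan hexagon moved from (6.0, 11.5) to (4.3, 7.4), a distance of √(1.7² + 4.1²) ≈ 4.4.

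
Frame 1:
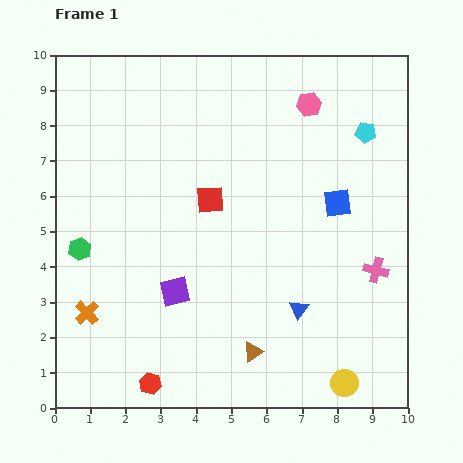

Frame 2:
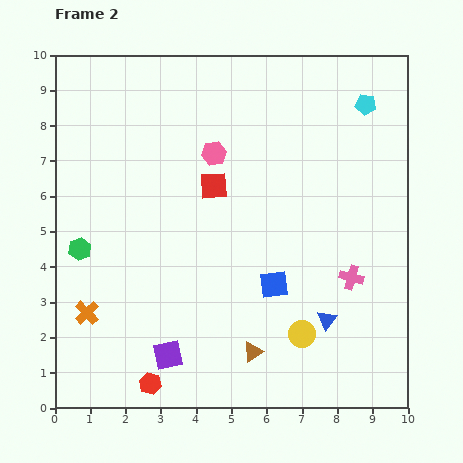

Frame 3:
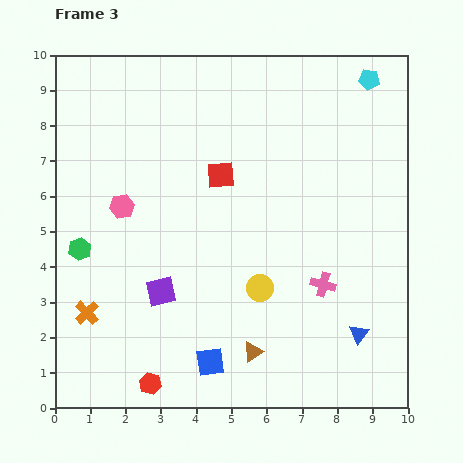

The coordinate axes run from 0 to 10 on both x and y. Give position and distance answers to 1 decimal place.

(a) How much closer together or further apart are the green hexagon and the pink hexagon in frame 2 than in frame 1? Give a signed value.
-3.0

Distance in frame 1: 7.7. Distance in frame 2: 4.7.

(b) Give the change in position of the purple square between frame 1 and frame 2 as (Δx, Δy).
(-0.2, -1.8)

The purple square was at (3.4, 3.3) in frame 1 and (3.2, 1.5) in frame 2.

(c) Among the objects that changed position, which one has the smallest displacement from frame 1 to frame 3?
the purple square

(moved 0.4)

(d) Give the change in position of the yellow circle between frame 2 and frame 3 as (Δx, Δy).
(-1.2, 1.3)

The yellow circle was at (7.0, 2.1) in frame 2 and (5.8, 3.4) in frame 3.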